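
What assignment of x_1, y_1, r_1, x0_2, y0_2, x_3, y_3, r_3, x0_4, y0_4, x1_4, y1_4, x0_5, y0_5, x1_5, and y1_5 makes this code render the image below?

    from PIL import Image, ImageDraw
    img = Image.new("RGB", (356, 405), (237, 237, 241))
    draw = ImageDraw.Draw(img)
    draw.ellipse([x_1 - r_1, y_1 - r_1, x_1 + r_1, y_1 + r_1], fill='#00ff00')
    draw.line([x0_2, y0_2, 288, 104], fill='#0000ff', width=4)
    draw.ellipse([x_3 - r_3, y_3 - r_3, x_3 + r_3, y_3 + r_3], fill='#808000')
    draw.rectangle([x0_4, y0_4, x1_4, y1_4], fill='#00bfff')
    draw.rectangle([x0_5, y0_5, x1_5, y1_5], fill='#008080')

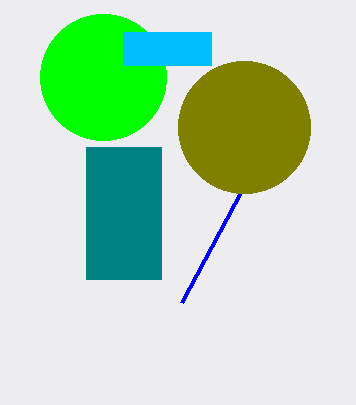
x_1 = 103, y_1 = 77, r_1 = 63, x0_2 = 182, y0_2 = 302, x_3 = 244, y_3 = 127, r_3 = 66, x0_4 = 123, y0_4 = 32, x1_4 = 211, y1_4 = 65, x0_5 = 86, y0_5 = 147, x1_5 = 161, y1_5 = 279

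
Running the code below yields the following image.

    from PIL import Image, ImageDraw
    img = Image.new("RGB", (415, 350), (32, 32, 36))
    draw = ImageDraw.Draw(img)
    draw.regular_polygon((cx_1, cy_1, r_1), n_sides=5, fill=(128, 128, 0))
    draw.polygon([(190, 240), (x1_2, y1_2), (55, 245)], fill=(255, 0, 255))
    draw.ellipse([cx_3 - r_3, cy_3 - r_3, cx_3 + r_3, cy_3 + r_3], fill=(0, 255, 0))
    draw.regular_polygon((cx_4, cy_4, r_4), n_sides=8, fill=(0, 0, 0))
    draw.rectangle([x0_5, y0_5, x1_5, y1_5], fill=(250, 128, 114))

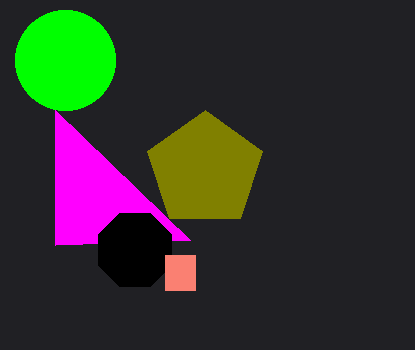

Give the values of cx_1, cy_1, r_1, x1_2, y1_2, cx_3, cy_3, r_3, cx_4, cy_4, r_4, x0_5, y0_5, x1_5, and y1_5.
cx_1 = 205, cy_1 = 170, r_1 = 60, x1_2 = 55, y1_2 = 110, cx_3 = 65, cy_3 = 60, r_3 = 50, cx_4 = 135, cy_4 = 250, r_4 = 40, x0_5 = 165, y0_5 = 255, x1_5 = 195, y1_5 = 290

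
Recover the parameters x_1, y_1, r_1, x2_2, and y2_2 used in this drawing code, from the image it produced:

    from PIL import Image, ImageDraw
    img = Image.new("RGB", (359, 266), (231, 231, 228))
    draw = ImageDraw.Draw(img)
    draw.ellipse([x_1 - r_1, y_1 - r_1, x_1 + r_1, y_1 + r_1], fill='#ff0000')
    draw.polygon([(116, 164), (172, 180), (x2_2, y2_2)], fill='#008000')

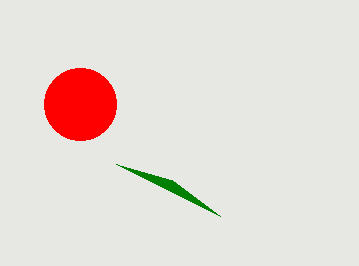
x_1 = 80
y_1 = 104
r_1 = 36
x2_2 = 220
y2_2 = 216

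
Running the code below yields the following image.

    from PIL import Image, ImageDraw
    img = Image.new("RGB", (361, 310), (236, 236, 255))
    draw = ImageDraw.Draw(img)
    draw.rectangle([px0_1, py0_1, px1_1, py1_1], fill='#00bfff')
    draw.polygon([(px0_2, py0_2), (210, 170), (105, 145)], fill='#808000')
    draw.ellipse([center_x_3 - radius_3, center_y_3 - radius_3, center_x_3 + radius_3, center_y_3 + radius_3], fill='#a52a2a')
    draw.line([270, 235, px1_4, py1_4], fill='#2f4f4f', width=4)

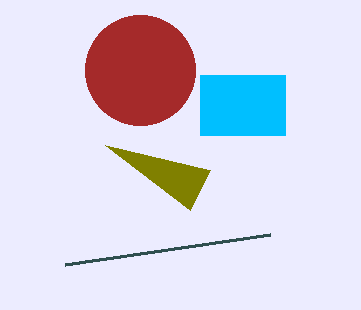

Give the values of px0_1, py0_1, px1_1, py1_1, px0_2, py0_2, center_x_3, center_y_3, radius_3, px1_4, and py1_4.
px0_1 = 200, py0_1 = 75, px1_1 = 285, py1_1 = 135, px0_2 = 190, py0_2 = 210, center_x_3 = 140, center_y_3 = 70, radius_3 = 55, px1_4 = 65, py1_4 = 265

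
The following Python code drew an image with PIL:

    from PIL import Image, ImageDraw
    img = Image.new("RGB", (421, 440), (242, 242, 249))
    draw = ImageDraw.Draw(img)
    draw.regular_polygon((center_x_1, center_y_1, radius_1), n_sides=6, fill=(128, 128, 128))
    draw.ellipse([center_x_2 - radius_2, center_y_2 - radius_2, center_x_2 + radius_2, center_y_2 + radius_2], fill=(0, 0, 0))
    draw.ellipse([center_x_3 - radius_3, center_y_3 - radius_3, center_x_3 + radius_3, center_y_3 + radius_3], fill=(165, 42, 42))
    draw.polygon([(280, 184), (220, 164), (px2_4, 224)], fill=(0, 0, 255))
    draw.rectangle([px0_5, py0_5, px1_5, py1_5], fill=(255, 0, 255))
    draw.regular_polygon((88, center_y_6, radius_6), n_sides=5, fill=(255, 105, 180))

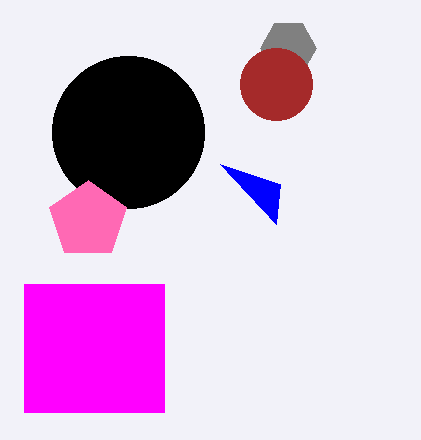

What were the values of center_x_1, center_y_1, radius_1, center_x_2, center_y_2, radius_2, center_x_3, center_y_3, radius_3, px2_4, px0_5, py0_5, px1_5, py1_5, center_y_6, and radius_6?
center_x_1 = 288, center_y_1 = 48, radius_1 = 28, center_x_2 = 128, center_y_2 = 132, radius_2 = 76, center_x_3 = 276, center_y_3 = 84, radius_3 = 36, px2_4 = 276, px0_5 = 24, py0_5 = 284, px1_5 = 164, py1_5 = 412, center_y_6 = 220, radius_6 = 40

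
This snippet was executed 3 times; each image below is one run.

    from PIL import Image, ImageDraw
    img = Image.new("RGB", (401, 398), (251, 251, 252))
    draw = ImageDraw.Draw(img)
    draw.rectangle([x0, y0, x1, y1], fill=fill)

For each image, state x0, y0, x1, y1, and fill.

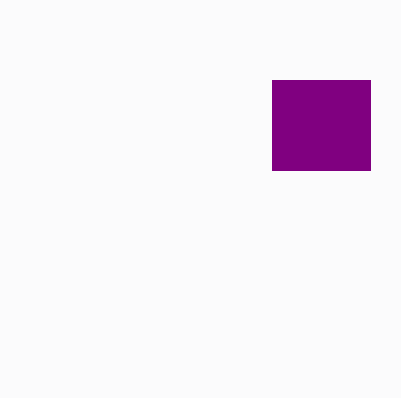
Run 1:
x0 = 272, y0 = 80, x1 = 370, y1 = 170, fill = 'purple'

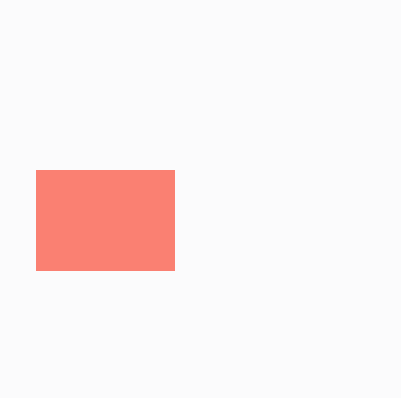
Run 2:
x0 = 36, y0 = 170, x1 = 174, y1 = 270, fill = 'salmon'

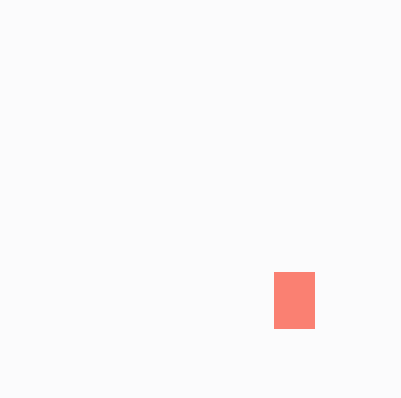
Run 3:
x0 = 274; y0 = 272; x1 = 314; y1 = 328; fill = 'salmon'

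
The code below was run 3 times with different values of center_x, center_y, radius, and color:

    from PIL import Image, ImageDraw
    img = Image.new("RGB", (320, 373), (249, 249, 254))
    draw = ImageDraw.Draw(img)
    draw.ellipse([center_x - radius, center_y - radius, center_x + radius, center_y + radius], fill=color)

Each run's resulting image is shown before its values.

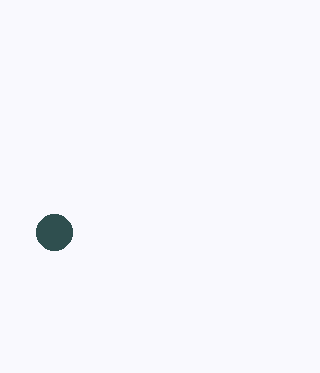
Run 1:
center_x = 54
center_y = 232
radius = 18
color = 'darkslategray'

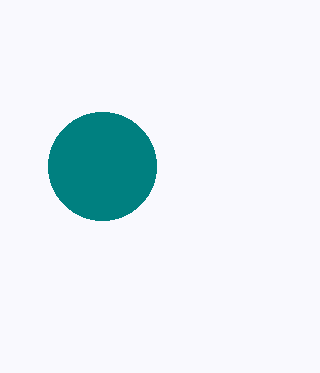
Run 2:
center_x = 102; center_y = 166; radius = 54; color = 'teal'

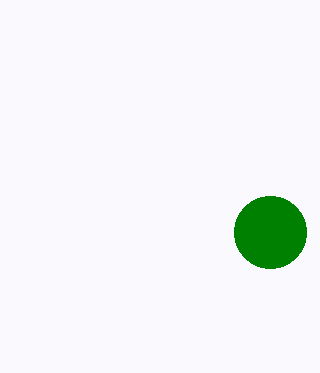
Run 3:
center_x = 270, center_y = 232, radius = 36, color = 'green'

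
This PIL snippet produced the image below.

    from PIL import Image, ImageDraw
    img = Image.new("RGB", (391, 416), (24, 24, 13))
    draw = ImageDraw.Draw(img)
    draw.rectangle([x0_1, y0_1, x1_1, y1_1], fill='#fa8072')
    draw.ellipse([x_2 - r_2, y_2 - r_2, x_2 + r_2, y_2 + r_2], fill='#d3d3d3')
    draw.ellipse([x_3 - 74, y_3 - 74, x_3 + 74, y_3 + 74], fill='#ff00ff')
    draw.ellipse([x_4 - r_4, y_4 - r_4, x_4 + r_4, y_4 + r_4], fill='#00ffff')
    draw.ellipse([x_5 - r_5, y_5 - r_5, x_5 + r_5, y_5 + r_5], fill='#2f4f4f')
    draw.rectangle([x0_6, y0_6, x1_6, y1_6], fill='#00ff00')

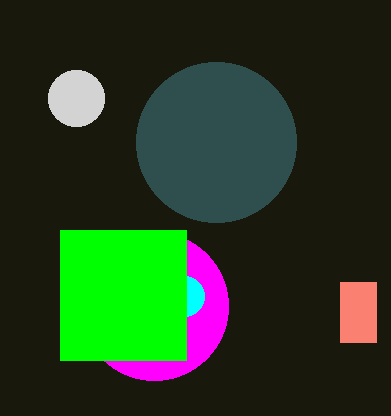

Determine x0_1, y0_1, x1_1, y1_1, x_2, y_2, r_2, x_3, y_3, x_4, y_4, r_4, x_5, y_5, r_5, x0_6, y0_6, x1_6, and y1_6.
x0_1 = 340; y0_1 = 282; x1_1 = 376; y1_1 = 342; x_2 = 76; y_2 = 98; r_2 = 28; x_3 = 154; y_3 = 306; x_4 = 184; y_4 = 296; r_4 = 20; x_5 = 216; y_5 = 142; r_5 = 80; x0_6 = 60; y0_6 = 230; x1_6 = 186; y1_6 = 360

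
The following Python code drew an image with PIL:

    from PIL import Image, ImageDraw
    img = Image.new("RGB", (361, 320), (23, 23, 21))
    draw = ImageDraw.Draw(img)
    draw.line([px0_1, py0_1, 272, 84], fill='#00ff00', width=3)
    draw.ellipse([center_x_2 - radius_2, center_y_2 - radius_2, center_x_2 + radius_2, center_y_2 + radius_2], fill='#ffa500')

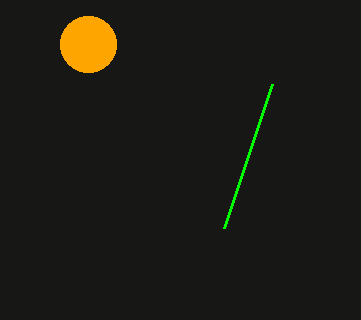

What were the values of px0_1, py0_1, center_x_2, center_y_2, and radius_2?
px0_1 = 224
py0_1 = 228
center_x_2 = 88
center_y_2 = 44
radius_2 = 28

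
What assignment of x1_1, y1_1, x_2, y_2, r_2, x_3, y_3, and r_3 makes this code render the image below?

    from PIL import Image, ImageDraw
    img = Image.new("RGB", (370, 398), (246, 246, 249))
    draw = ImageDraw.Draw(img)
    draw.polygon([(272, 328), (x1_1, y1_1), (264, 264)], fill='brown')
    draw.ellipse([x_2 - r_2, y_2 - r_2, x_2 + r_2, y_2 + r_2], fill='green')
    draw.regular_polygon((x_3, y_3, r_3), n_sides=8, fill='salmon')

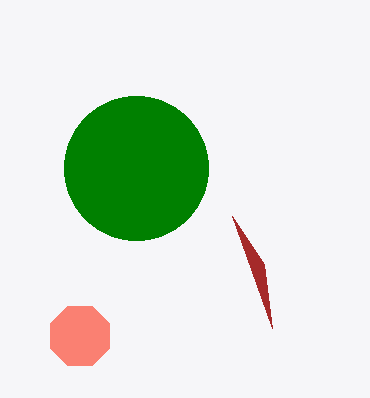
x1_1 = 232
y1_1 = 216
x_2 = 136
y_2 = 168
r_2 = 72
x_3 = 80
y_3 = 336
r_3 = 32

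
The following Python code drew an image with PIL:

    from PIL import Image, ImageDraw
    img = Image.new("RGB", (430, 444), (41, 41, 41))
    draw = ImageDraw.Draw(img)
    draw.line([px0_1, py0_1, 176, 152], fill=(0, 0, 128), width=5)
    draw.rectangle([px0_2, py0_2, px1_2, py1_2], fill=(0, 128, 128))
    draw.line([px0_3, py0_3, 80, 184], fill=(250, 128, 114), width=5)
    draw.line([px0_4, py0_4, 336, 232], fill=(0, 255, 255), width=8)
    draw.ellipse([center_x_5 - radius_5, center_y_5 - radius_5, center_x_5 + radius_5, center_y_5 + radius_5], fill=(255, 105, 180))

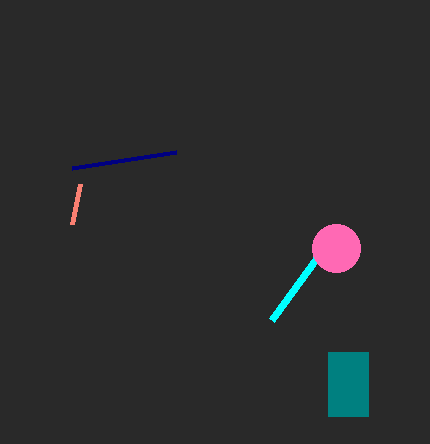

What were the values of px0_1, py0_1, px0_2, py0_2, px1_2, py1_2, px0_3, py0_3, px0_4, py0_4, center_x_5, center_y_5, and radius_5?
px0_1 = 72, py0_1 = 168, px0_2 = 328, py0_2 = 352, px1_2 = 368, py1_2 = 416, px0_3 = 72, py0_3 = 224, px0_4 = 272, py0_4 = 320, center_x_5 = 336, center_y_5 = 248, radius_5 = 24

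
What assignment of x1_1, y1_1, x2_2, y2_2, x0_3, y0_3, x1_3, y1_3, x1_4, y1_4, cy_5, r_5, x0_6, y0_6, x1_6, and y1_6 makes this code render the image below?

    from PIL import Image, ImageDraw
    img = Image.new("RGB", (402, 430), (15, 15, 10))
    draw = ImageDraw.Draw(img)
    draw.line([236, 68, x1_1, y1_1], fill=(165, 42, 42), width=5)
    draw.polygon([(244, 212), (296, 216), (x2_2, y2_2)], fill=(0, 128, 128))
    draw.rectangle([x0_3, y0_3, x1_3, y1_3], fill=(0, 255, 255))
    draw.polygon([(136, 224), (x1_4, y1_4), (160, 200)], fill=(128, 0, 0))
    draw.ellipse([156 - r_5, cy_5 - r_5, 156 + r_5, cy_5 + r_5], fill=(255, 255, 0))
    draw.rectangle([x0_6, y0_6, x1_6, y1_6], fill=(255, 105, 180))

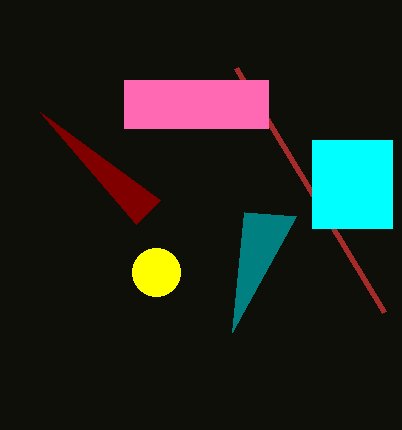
x1_1 = 384; y1_1 = 312; x2_2 = 232; y2_2 = 332; x0_3 = 312; y0_3 = 140; x1_3 = 392; y1_3 = 228; x1_4 = 40; y1_4 = 112; cy_5 = 272; r_5 = 24; x0_6 = 124; y0_6 = 80; x1_6 = 268; y1_6 = 128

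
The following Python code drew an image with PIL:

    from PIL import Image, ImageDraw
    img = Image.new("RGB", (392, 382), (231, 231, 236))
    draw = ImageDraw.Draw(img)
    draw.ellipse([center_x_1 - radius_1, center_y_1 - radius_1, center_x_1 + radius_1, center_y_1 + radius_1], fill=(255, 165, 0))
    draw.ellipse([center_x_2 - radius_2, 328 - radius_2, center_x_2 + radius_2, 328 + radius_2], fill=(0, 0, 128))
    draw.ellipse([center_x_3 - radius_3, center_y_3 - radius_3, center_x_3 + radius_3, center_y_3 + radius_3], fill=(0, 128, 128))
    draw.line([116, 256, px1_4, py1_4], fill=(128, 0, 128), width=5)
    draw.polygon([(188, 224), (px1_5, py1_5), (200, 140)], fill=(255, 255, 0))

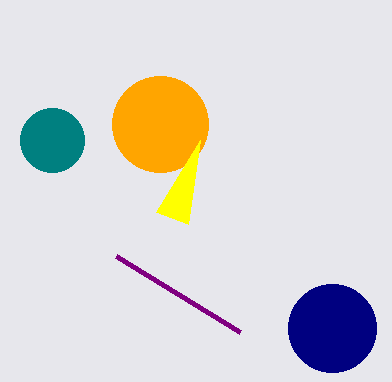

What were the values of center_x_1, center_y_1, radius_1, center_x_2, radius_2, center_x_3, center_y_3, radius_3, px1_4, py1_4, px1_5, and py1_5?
center_x_1 = 160
center_y_1 = 124
radius_1 = 48
center_x_2 = 332
radius_2 = 44
center_x_3 = 52
center_y_3 = 140
radius_3 = 32
px1_4 = 240
py1_4 = 332
px1_5 = 156
py1_5 = 212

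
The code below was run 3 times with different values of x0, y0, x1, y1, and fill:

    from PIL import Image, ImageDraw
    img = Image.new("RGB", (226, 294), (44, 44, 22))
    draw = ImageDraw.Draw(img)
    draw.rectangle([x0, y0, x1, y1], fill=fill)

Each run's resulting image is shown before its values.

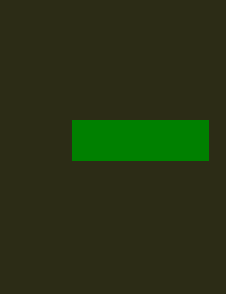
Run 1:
x0 = 72
y0 = 120
x1 = 208
y1 = 160
fill = 'green'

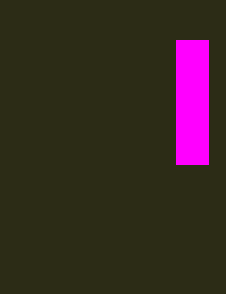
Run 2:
x0 = 176, y0 = 40, x1 = 208, y1 = 164, fill = 'magenta'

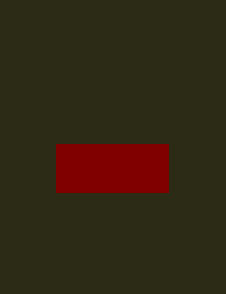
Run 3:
x0 = 56
y0 = 144
x1 = 168
y1 = 192
fill = 'maroon'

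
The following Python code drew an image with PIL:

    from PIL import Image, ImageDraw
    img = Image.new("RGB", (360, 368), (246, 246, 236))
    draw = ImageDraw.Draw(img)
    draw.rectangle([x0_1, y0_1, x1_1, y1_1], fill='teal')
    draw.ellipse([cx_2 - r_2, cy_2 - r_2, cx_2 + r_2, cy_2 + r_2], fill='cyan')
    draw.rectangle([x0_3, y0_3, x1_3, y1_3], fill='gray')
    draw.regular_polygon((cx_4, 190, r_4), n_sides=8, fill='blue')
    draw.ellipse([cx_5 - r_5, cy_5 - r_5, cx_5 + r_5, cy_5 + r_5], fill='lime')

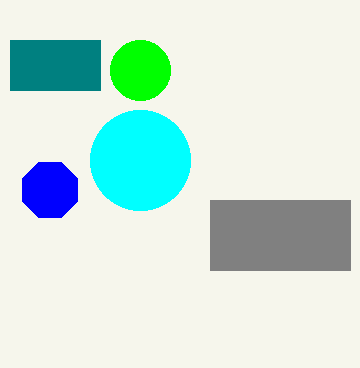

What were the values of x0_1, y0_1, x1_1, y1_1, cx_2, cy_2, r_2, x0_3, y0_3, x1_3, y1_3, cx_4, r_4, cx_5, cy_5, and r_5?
x0_1 = 10; y0_1 = 40; x1_1 = 100; y1_1 = 90; cx_2 = 140; cy_2 = 160; r_2 = 50; x0_3 = 210; y0_3 = 200; x1_3 = 350; y1_3 = 270; cx_4 = 50; r_4 = 30; cx_5 = 140; cy_5 = 70; r_5 = 30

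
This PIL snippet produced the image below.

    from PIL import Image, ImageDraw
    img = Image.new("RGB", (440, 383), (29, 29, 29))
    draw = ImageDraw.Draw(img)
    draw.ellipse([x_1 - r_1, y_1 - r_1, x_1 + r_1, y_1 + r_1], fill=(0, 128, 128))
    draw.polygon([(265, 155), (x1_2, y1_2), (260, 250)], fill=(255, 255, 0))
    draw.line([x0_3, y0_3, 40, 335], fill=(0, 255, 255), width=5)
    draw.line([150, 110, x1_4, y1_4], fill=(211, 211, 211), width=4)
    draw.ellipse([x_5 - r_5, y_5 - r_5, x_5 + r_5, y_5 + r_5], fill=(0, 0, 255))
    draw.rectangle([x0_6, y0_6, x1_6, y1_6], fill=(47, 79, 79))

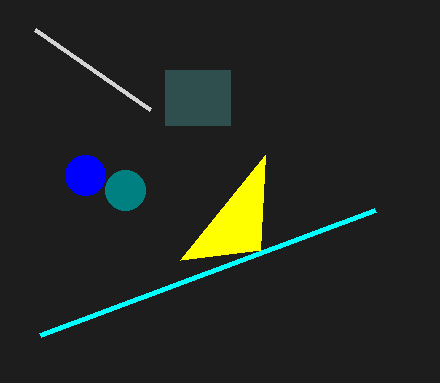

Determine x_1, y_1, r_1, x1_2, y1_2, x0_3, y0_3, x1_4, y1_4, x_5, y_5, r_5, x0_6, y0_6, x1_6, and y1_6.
x_1 = 125, y_1 = 190, r_1 = 20, x1_2 = 180, y1_2 = 260, x0_3 = 375, y0_3 = 210, x1_4 = 35, y1_4 = 30, x_5 = 85, y_5 = 175, r_5 = 20, x0_6 = 165, y0_6 = 70, x1_6 = 230, y1_6 = 125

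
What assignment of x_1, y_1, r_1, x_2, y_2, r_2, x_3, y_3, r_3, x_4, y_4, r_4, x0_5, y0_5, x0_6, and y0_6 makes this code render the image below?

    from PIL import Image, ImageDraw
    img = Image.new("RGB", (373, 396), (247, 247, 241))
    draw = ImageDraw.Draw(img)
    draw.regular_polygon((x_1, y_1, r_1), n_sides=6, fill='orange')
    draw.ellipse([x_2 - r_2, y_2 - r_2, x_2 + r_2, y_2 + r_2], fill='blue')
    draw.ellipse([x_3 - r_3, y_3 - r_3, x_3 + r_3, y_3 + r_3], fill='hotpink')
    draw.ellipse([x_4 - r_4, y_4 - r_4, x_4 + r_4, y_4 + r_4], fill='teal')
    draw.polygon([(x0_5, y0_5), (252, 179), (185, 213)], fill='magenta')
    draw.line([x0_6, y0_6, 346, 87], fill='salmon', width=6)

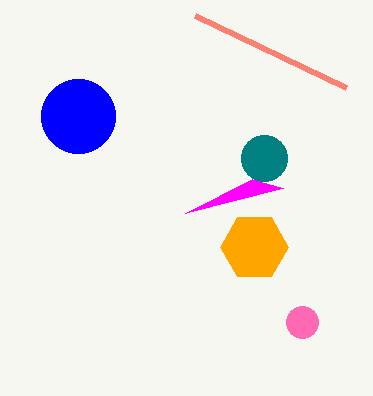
x_1 = 254
y_1 = 247
r_1 = 34
x_2 = 78
y_2 = 116
r_2 = 37
x_3 = 302
y_3 = 322
r_3 = 16
x_4 = 264
y_4 = 158
r_4 = 23
x0_5 = 283
y0_5 = 188
x0_6 = 195
y0_6 = 15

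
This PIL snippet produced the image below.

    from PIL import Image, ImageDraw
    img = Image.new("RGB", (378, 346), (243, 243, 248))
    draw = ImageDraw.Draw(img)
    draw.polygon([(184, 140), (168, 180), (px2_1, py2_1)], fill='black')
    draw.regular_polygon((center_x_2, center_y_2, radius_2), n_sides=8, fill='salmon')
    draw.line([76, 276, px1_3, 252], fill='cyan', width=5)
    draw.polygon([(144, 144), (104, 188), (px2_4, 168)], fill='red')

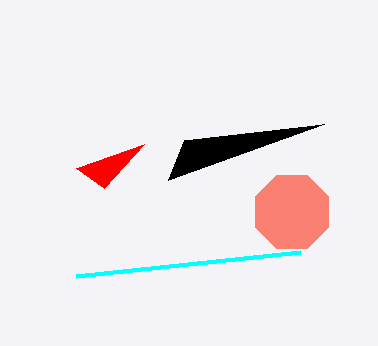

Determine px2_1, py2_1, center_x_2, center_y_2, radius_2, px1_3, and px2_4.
px2_1 = 324
py2_1 = 124
center_x_2 = 292
center_y_2 = 212
radius_2 = 40
px1_3 = 300
px2_4 = 76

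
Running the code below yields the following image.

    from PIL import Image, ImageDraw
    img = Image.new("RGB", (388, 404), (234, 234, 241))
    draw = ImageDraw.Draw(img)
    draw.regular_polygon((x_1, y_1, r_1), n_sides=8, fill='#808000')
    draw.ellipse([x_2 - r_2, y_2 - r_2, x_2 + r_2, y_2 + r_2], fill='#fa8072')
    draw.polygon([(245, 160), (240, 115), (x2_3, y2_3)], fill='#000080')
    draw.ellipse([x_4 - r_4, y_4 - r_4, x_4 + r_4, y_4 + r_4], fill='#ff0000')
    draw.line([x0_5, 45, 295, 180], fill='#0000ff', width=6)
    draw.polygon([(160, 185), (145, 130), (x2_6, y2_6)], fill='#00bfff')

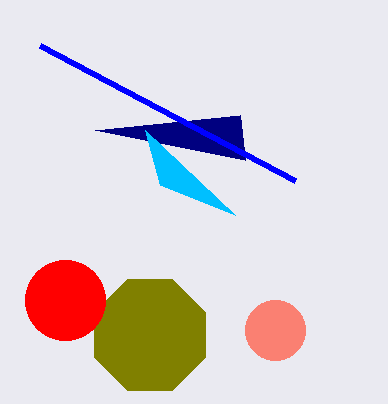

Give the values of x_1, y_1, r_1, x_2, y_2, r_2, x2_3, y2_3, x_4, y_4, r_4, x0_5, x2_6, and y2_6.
x_1 = 150; y_1 = 335; r_1 = 60; x_2 = 275; y_2 = 330; r_2 = 30; x2_3 = 95; y2_3 = 130; x_4 = 65; y_4 = 300; r_4 = 40; x0_5 = 40; x2_6 = 235; y2_6 = 215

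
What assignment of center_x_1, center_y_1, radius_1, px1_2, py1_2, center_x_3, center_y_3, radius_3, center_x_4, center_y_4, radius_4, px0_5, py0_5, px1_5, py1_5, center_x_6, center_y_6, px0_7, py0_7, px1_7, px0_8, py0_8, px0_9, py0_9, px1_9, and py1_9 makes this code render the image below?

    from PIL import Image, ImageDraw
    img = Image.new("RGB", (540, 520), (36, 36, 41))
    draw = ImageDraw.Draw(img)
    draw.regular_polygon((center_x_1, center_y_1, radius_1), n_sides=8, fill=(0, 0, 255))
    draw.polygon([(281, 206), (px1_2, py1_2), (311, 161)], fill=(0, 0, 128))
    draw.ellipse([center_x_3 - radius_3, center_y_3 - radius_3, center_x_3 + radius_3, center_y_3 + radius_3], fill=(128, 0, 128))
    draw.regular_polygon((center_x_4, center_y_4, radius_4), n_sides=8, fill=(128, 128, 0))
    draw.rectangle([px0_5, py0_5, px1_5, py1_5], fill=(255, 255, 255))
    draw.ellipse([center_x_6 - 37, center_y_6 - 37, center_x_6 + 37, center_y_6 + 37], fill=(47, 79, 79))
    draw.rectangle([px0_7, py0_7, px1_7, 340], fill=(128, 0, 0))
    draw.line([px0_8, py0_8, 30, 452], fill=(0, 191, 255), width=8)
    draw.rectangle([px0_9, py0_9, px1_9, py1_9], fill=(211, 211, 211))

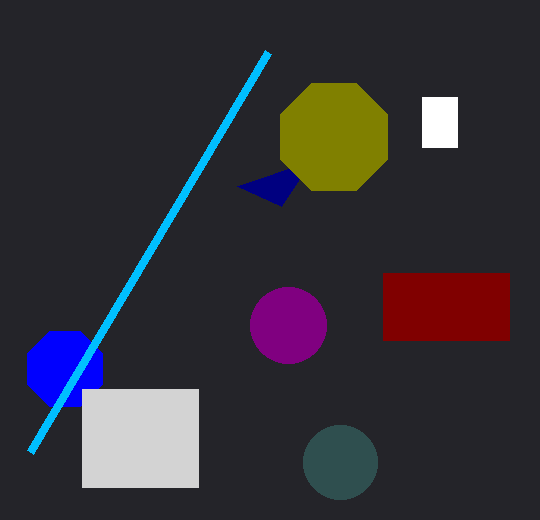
center_x_1 = 65
center_y_1 = 369
radius_1 = 41
px1_2 = 237
py1_2 = 186
center_x_3 = 288
center_y_3 = 325
radius_3 = 38
center_x_4 = 334
center_y_4 = 137
radius_4 = 58
px0_5 = 422
py0_5 = 97
px1_5 = 457
py1_5 = 147
center_x_6 = 340
center_y_6 = 462
px0_7 = 383
py0_7 = 273
px1_7 = 509
px0_8 = 268
py0_8 = 52
px0_9 = 82
py0_9 = 389
px1_9 = 198
py1_9 = 487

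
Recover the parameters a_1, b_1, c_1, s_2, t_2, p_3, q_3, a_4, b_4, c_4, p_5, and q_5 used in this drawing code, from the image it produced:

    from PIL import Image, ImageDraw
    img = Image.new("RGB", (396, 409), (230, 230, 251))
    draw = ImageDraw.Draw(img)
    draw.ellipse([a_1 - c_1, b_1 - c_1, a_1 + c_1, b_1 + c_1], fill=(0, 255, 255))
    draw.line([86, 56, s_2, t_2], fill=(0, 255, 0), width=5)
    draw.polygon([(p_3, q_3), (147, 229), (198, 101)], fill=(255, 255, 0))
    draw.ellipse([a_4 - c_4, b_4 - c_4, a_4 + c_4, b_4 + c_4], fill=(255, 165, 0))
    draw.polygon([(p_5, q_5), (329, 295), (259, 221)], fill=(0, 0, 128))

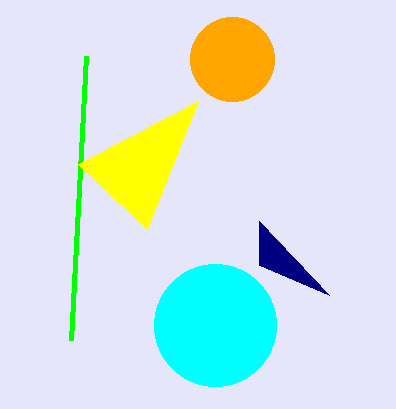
a_1 = 215; b_1 = 325; c_1 = 61; s_2 = 71; t_2 = 340; p_3 = 78; q_3 = 164; a_4 = 232; b_4 = 59; c_4 = 42; p_5 = 259; q_5 = 265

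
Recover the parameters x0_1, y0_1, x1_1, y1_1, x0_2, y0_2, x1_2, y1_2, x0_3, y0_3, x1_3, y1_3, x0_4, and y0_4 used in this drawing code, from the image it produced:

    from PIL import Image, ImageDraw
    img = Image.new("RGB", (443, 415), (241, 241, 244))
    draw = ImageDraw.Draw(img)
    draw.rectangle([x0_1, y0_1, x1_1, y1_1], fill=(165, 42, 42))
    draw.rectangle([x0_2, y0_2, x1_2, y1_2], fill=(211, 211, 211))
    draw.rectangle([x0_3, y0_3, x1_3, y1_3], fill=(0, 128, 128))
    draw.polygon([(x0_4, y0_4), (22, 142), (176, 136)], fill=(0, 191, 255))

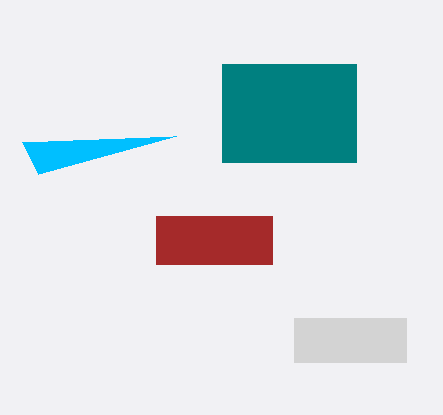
x0_1 = 156; y0_1 = 216; x1_1 = 272; y1_1 = 264; x0_2 = 294; y0_2 = 318; x1_2 = 406; y1_2 = 362; x0_3 = 222; y0_3 = 64; x1_3 = 356; y1_3 = 162; x0_4 = 38; y0_4 = 174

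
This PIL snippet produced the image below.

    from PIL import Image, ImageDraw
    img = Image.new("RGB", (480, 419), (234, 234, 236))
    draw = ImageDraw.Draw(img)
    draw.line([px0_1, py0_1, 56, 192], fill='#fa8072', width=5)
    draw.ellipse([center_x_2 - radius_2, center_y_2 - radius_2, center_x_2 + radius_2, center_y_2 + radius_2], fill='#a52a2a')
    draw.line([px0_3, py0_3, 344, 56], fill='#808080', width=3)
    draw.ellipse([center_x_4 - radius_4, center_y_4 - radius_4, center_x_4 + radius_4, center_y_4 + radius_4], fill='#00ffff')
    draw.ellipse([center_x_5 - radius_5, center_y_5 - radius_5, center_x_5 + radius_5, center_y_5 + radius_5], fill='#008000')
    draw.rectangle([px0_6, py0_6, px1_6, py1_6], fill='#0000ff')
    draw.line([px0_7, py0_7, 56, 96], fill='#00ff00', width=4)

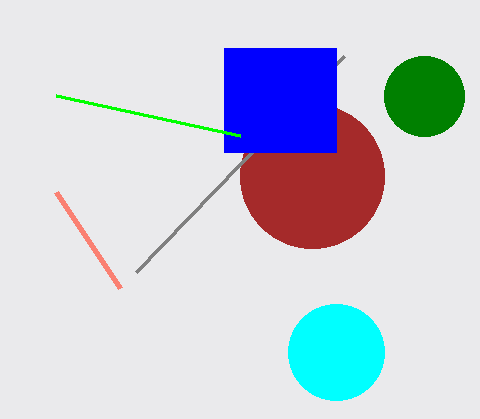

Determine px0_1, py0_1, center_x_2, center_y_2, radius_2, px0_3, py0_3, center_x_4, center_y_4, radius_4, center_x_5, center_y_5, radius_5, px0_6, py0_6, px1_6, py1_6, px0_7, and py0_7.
px0_1 = 120
py0_1 = 288
center_x_2 = 312
center_y_2 = 176
radius_2 = 72
px0_3 = 136
py0_3 = 272
center_x_4 = 336
center_y_4 = 352
radius_4 = 48
center_x_5 = 424
center_y_5 = 96
radius_5 = 40
px0_6 = 224
py0_6 = 48
px1_6 = 336
py1_6 = 152
px0_7 = 240
py0_7 = 136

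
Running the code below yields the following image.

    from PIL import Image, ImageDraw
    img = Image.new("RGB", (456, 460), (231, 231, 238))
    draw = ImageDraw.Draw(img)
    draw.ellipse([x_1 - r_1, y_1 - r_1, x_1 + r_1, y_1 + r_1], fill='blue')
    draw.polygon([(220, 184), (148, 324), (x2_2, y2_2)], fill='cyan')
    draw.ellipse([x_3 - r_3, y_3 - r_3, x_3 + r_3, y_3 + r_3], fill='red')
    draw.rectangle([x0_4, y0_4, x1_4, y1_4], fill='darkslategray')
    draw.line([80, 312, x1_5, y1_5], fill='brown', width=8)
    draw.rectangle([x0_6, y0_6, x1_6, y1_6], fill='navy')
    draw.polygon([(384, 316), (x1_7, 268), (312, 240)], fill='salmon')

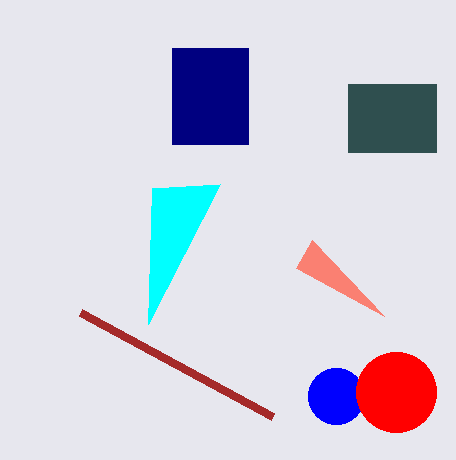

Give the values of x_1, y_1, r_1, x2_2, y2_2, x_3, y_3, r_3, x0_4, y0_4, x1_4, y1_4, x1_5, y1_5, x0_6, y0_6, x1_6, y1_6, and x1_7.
x_1 = 336
y_1 = 396
r_1 = 28
x2_2 = 152
y2_2 = 188
x_3 = 396
y_3 = 392
r_3 = 40
x0_4 = 348
y0_4 = 84
x1_4 = 436
y1_4 = 152
x1_5 = 272
y1_5 = 416
x0_6 = 172
y0_6 = 48
x1_6 = 248
y1_6 = 144
x1_7 = 296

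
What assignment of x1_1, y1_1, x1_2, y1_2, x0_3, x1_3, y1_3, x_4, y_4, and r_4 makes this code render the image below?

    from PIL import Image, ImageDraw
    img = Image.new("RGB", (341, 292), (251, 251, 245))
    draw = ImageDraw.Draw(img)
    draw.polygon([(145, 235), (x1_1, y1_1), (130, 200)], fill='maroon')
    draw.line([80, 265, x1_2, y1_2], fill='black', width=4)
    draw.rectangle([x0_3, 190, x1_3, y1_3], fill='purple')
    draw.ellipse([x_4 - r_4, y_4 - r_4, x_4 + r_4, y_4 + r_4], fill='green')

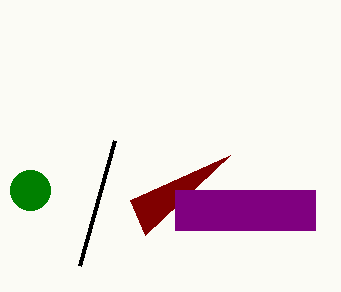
x1_1 = 230
y1_1 = 155
x1_2 = 115
y1_2 = 140
x0_3 = 175
x1_3 = 315
y1_3 = 230
x_4 = 30
y_4 = 190
r_4 = 20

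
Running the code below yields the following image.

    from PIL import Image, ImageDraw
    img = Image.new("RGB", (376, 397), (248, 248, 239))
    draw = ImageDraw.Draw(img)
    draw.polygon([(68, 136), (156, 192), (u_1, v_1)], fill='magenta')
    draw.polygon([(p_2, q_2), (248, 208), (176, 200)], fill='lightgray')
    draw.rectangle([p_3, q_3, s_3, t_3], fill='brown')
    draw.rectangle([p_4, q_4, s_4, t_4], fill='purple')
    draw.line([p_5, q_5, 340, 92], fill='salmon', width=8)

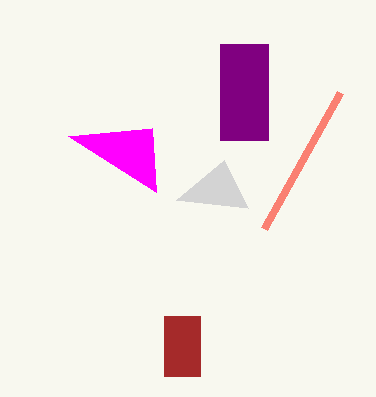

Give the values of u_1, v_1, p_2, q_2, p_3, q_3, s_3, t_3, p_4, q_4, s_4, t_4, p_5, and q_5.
u_1 = 152; v_1 = 128; p_2 = 224; q_2 = 160; p_3 = 164; q_3 = 316; s_3 = 200; t_3 = 376; p_4 = 220; q_4 = 44; s_4 = 268; t_4 = 140; p_5 = 264; q_5 = 228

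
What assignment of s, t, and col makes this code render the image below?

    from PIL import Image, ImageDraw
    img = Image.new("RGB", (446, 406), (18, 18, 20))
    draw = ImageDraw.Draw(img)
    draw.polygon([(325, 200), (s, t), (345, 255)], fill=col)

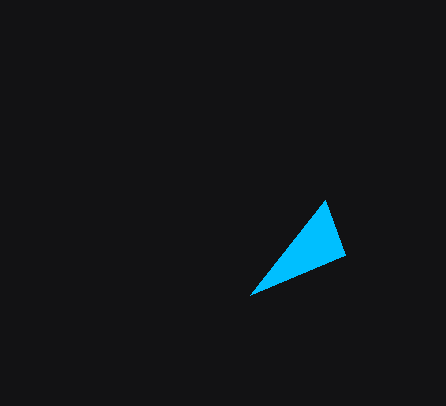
s = 250; t = 295; col = 'deepskyblue'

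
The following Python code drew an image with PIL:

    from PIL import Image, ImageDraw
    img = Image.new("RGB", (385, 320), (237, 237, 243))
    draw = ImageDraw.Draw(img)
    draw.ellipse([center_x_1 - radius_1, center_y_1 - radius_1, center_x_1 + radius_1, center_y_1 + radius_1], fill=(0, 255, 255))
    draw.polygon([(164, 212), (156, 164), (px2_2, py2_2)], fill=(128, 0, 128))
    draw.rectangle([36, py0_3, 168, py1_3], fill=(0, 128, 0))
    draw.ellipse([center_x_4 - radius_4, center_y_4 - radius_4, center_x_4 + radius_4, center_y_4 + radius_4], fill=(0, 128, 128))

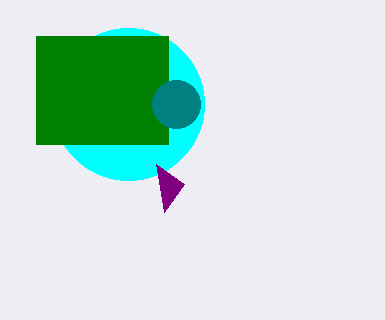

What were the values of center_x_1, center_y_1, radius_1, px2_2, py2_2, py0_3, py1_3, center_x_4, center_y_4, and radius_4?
center_x_1 = 128; center_y_1 = 104; radius_1 = 76; px2_2 = 184; py2_2 = 184; py0_3 = 36; py1_3 = 144; center_x_4 = 176; center_y_4 = 104; radius_4 = 24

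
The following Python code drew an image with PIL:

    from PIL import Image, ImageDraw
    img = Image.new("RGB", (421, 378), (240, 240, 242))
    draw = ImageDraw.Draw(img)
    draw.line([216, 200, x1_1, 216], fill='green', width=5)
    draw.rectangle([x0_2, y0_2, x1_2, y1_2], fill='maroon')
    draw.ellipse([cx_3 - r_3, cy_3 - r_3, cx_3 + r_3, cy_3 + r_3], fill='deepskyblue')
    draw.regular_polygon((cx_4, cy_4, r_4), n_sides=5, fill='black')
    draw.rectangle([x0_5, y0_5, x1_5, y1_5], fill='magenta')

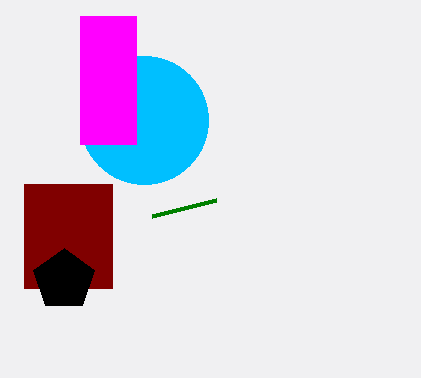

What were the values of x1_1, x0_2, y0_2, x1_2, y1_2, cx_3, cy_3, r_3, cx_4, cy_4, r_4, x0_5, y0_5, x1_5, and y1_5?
x1_1 = 152, x0_2 = 24, y0_2 = 184, x1_2 = 112, y1_2 = 288, cx_3 = 144, cy_3 = 120, r_3 = 64, cx_4 = 64, cy_4 = 280, r_4 = 32, x0_5 = 80, y0_5 = 16, x1_5 = 136, y1_5 = 144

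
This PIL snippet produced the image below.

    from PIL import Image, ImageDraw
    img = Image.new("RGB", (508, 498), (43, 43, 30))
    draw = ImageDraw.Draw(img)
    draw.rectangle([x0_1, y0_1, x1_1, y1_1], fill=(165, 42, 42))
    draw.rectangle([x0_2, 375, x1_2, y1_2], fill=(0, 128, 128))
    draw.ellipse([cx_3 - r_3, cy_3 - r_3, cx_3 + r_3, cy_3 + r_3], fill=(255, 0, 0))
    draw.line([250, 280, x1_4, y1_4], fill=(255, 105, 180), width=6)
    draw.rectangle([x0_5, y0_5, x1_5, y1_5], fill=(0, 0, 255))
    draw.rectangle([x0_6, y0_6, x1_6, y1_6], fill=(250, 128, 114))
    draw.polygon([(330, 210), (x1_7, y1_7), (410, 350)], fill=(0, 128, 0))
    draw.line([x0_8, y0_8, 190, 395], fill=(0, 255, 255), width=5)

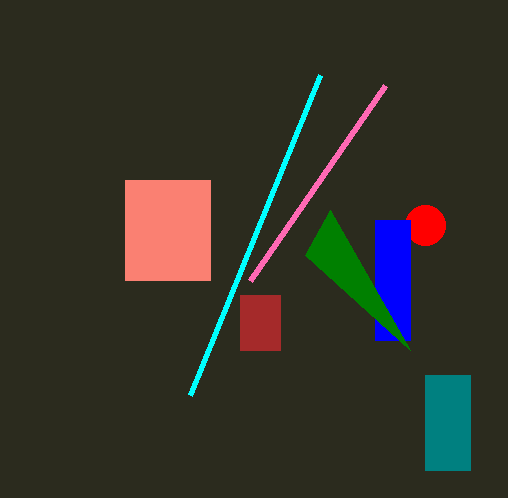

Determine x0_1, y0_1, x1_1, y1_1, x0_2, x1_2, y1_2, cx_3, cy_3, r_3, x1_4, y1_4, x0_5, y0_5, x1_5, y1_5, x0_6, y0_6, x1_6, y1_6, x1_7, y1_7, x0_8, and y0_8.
x0_1 = 240
y0_1 = 295
x1_1 = 280
y1_1 = 350
x0_2 = 425
x1_2 = 470
y1_2 = 470
cx_3 = 425
cy_3 = 225
r_3 = 20
x1_4 = 385
y1_4 = 85
x0_5 = 375
y0_5 = 220
x1_5 = 410
y1_5 = 340
x0_6 = 125
y0_6 = 180
x1_6 = 210
y1_6 = 280
x1_7 = 305
y1_7 = 255
x0_8 = 320
y0_8 = 75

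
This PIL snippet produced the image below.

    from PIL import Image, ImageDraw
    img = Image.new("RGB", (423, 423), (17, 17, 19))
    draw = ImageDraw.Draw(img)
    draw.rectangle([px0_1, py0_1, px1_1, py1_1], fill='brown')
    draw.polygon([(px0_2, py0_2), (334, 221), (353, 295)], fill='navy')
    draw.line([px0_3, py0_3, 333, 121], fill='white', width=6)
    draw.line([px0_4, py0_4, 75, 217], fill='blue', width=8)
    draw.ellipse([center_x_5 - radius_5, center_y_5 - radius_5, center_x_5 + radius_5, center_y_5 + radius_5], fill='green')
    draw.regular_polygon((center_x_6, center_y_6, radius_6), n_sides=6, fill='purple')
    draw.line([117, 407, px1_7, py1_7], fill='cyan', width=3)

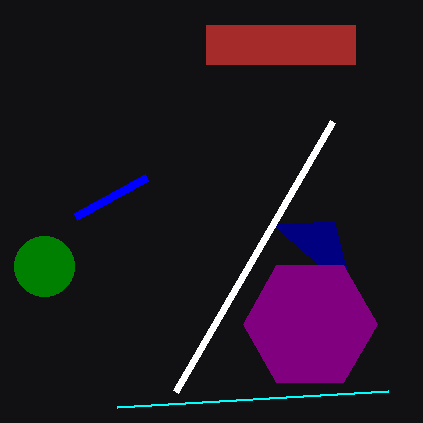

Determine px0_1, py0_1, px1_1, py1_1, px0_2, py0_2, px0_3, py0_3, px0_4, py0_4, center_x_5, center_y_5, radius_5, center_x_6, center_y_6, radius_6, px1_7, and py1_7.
px0_1 = 206
py0_1 = 25
px1_1 = 355
py1_1 = 64
px0_2 = 272
py0_2 = 224
px0_3 = 176
py0_3 = 391
px0_4 = 146
py0_4 = 178
center_x_5 = 44
center_y_5 = 266
radius_5 = 30
center_x_6 = 310
center_y_6 = 324
radius_6 = 67
px1_7 = 388
py1_7 = 391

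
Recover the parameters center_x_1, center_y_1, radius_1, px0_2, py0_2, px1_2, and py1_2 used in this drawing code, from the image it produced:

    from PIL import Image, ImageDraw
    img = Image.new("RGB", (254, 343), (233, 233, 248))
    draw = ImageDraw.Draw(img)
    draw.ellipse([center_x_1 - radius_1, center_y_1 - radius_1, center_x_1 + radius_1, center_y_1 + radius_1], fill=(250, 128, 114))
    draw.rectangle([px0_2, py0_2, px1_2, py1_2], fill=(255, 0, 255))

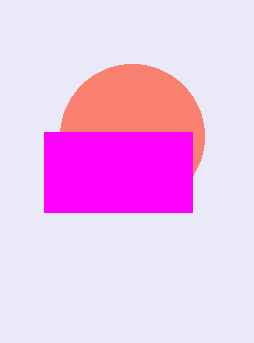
center_x_1 = 132
center_y_1 = 136
radius_1 = 72
px0_2 = 44
py0_2 = 132
px1_2 = 192
py1_2 = 212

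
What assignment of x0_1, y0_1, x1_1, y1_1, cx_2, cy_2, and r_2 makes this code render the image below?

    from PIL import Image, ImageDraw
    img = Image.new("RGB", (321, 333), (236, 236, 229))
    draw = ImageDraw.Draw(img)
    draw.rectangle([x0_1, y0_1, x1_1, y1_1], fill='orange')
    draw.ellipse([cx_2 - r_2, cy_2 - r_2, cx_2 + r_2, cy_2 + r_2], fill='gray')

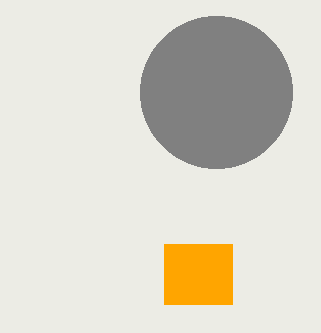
x0_1 = 164, y0_1 = 244, x1_1 = 232, y1_1 = 304, cx_2 = 216, cy_2 = 92, r_2 = 76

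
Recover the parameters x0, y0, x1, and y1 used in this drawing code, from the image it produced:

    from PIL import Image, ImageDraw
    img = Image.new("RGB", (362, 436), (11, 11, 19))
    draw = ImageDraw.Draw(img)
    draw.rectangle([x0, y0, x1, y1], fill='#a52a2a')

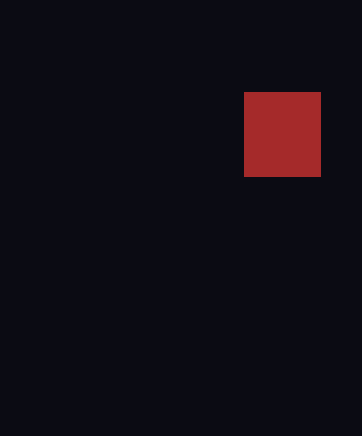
x0 = 244, y0 = 92, x1 = 320, y1 = 176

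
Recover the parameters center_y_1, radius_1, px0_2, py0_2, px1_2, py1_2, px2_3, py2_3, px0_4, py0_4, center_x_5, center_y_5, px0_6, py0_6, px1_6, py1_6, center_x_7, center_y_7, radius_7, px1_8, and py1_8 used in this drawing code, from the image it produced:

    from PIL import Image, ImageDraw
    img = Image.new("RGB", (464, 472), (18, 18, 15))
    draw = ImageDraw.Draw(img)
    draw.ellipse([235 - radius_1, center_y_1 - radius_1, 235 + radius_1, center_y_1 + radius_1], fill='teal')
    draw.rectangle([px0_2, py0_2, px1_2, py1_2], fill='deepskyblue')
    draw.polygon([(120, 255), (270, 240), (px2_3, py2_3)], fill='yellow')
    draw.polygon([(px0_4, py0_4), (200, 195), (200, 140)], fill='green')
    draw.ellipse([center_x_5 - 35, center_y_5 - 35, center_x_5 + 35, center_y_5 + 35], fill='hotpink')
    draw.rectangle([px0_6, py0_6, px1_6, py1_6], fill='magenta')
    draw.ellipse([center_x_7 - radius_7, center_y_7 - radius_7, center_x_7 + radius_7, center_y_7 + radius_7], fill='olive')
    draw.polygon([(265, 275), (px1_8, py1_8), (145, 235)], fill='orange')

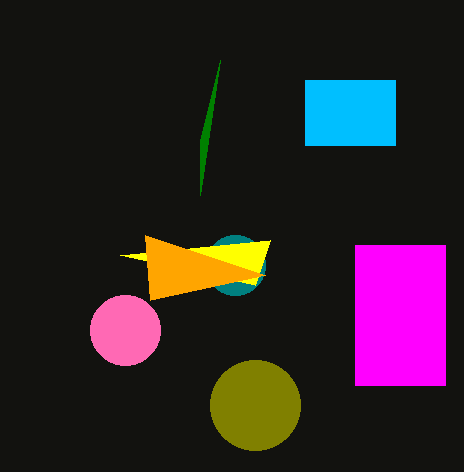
center_y_1 = 265; radius_1 = 30; px0_2 = 305; py0_2 = 80; px1_2 = 395; py1_2 = 145; px2_3 = 255; py2_3 = 285; px0_4 = 220; py0_4 = 60; center_x_5 = 125; center_y_5 = 330; px0_6 = 355; py0_6 = 245; px1_6 = 445; py1_6 = 385; center_x_7 = 255; center_y_7 = 405; radius_7 = 45; px1_8 = 150; py1_8 = 300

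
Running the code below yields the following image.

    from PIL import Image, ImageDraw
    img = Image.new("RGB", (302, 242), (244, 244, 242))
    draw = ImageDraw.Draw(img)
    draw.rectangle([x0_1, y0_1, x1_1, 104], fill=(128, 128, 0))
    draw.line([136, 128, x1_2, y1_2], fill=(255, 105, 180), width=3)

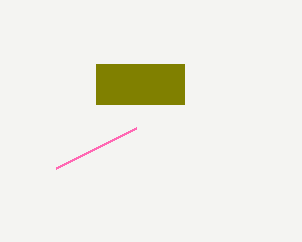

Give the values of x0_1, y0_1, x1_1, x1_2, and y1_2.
x0_1 = 96, y0_1 = 64, x1_1 = 184, x1_2 = 56, y1_2 = 168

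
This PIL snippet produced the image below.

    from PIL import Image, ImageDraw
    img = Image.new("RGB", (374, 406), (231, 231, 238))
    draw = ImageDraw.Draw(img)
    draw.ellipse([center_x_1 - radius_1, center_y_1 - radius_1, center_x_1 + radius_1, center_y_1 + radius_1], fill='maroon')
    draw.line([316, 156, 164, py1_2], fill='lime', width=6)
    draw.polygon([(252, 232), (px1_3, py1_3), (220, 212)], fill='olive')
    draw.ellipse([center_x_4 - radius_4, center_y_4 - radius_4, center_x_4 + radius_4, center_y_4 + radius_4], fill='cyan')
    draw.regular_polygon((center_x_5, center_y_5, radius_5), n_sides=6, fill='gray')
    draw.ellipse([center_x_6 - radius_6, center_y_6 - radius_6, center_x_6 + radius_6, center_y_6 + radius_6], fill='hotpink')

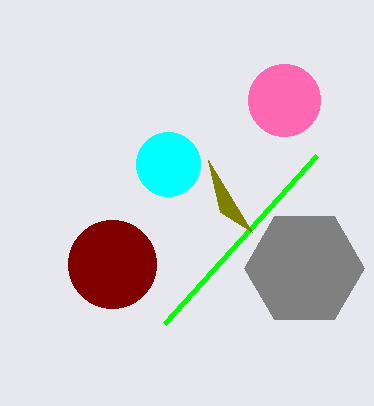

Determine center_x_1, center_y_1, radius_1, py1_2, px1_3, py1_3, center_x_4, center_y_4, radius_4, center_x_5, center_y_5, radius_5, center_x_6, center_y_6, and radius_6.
center_x_1 = 112
center_y_1 = 264
radius_1 = 44
py1_2 = 324
px1_3 = 208
py1_3 = 160
center_x_4 = 168
center_y_4 = 164
radius_4 = 32
center_x_5 = 304
center_y_5 = 268
radius_5 = 60
center_x_6 = 284
center_y_6 = 100
radius_6 = 36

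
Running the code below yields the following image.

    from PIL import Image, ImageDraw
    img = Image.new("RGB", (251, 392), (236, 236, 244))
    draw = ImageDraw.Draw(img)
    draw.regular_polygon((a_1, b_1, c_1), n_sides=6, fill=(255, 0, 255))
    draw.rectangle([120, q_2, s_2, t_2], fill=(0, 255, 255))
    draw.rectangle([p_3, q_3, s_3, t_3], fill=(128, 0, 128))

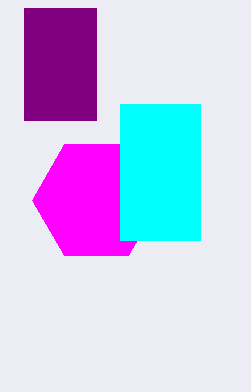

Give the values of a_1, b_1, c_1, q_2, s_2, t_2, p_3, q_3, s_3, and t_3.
a_1 = 96
b_1 = 200
c_1 = 64
q_2 = 104
s_2 = 200
t_2 = 240
p_3 = 24
q_3 = 8
s_3 = 96
t_3 = 120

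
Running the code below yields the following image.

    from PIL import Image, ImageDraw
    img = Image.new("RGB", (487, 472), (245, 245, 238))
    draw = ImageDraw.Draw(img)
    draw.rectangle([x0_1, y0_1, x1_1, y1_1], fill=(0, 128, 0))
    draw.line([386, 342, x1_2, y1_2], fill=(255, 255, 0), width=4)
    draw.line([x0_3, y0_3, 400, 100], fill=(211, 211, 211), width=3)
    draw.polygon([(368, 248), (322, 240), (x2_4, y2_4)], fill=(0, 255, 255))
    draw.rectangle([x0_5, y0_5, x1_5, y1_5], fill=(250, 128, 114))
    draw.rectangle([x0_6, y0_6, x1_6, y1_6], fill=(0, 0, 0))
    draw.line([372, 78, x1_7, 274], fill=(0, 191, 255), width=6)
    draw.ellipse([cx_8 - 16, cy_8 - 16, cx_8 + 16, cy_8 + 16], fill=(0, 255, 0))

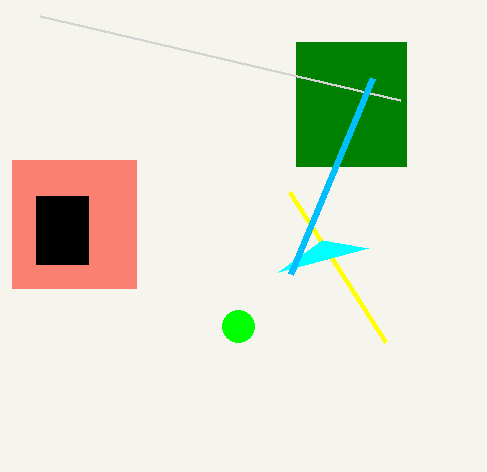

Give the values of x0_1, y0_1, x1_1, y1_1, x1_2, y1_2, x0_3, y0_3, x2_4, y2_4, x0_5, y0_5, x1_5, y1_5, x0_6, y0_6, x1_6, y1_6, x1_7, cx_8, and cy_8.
x0_1 = 296, y0_1 = 42, x1_1 = 406, y1_1 = 166, x1_2 = 290, y1_2 = 192, x0_3 = 40, y0_3 = 16, x2_4 = 278, y2_4 = 272, x0_5 = 12, y0_5 = 160, x1_5 = 136, y1_5 = 288, x0_6 = 36, y0_6 = 196, x1_6 = 88, y1_6 = 264, x1_7 = 290, cx_8 = 238, cy_8 = 326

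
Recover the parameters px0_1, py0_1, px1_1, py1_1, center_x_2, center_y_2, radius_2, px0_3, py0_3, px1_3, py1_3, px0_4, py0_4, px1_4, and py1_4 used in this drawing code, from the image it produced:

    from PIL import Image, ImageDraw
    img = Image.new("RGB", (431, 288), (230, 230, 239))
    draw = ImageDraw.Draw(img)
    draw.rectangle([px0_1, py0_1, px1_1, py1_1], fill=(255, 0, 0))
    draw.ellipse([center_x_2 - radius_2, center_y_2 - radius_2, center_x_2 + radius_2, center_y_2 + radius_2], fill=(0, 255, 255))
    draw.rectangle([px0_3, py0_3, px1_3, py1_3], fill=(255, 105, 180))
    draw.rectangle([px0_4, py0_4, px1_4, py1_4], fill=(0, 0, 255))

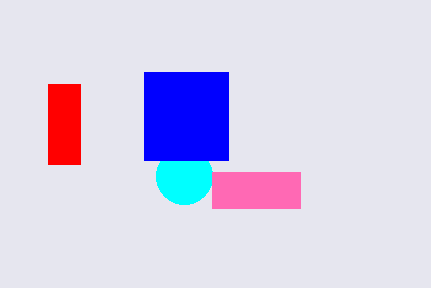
px0_1 = 48
py0_1 = 84
px1_1 = 80
py1_1 = 164
center_x_2 = 184
center_y_2 = 176
radius_2 = 28
px0_3 = 212
py0_3 = 172
px1_3 = 300
py1_3 = 208
px0_4 = 144
py0_4 = 72
px1_4 = 228
py1_4 = 160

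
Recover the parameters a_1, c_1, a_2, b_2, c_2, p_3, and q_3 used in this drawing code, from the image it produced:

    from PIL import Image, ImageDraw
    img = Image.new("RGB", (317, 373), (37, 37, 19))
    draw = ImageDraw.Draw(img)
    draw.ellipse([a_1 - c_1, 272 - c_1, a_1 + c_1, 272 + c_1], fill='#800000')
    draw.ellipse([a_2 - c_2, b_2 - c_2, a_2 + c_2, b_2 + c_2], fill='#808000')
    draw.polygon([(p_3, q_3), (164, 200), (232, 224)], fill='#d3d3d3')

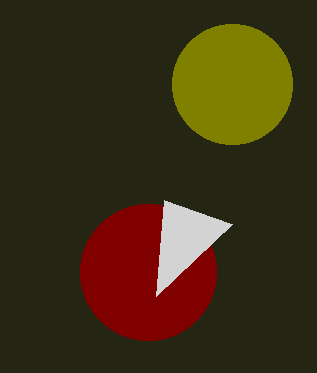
a_1 = 148; c_1 = 68; a_2 = 232; b_2 = 84; c_2 = 60; p_3 = 156; q_3 = 296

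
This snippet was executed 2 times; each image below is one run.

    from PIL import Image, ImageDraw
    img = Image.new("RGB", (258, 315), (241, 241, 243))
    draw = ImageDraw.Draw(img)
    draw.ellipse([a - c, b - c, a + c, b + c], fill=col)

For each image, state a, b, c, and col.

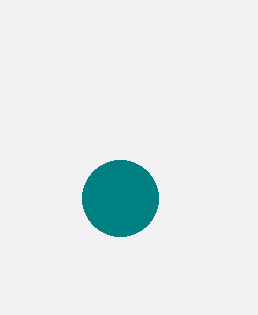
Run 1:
a = 120, b = 198, c = 38, col = 'teal'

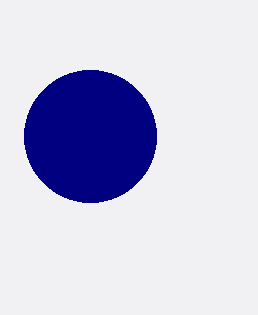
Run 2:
a = 90; b = 136; c = 66; col = 'navy'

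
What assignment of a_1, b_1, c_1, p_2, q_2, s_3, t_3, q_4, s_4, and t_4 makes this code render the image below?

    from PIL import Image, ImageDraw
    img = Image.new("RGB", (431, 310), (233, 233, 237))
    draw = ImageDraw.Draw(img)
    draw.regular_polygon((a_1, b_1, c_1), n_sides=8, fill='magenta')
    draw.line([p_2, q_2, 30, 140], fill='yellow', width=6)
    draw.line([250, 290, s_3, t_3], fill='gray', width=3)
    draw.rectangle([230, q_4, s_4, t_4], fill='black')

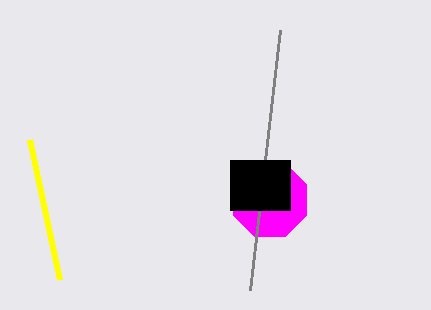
a_1 = 270
b_1 = 200
c_1 = 40
p_2 = 60
q_2 = 280
s_3 = 280
t_3 = 30
q_4 = 160
s_4 = 290
t_4 = 210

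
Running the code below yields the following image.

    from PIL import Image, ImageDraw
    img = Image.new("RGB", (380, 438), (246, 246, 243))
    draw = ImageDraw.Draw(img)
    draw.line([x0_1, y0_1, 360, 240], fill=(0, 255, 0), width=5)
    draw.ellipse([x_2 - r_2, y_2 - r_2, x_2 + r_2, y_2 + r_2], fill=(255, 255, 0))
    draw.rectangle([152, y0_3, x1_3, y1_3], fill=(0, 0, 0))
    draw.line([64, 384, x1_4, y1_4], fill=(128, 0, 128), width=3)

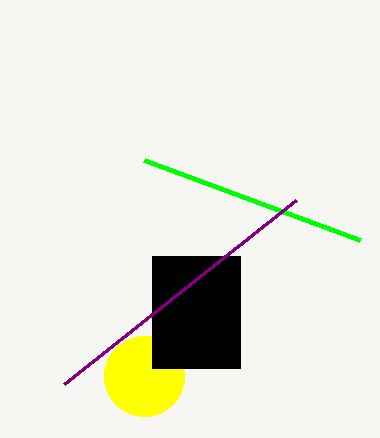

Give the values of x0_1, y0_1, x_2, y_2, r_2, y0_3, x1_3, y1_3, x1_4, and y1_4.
x0_1 = 144; y0_1 = 160; x_2 = 144; y_2 = 376; r_2 = 40; y0_3 = 256; x1_3 = 240; y1_3 = 368; x1_4 = 296; y1_4 = 200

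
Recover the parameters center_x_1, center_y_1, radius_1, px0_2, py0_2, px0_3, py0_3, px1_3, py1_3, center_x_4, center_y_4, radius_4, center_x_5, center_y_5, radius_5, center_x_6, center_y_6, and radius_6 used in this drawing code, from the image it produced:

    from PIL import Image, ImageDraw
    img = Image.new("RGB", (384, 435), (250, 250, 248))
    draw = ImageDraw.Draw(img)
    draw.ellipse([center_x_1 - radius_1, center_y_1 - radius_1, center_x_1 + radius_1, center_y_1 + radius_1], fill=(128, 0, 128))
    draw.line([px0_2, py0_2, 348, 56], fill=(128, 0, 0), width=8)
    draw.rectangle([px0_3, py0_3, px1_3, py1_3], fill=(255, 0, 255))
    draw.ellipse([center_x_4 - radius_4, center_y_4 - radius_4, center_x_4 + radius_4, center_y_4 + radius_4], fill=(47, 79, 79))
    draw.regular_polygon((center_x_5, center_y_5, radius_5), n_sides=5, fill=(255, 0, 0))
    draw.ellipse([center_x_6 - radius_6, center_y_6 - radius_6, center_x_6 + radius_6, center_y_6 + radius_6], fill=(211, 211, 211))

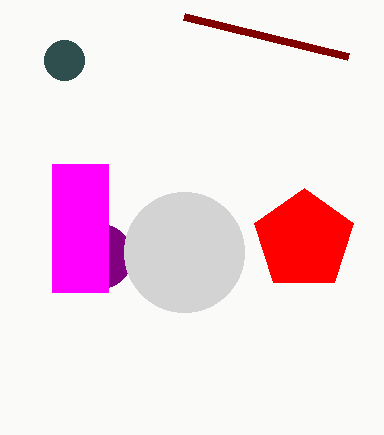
center_x_1 = 100
center_y_1 = 256
radius_1 = 32
px0_2 = 184
py0_2 = 16
px0_3 = 52
py0_3 = 164
px1_3 = 108
py1_3 = 292
center_x_4 = 64
center_y_4 = 60
radius_4 = 20
center_x_5 = 304
center_y_5 = 240
radius_5 = 52
center_x_6 = 184
center_y_6 = 252
radius_6 = 60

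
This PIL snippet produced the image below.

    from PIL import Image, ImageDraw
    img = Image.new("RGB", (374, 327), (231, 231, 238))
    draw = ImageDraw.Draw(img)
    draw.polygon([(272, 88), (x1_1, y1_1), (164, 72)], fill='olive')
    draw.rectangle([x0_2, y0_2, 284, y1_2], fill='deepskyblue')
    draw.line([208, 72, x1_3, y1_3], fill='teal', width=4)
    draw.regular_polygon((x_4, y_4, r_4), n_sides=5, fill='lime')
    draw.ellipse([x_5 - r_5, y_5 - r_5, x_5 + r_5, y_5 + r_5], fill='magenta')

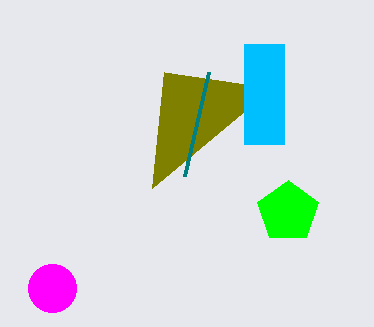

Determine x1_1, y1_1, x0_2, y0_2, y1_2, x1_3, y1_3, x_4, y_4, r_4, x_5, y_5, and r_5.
x1_1 = 152; y1_1 = 188; x0_2 = 244; y0_2 = 44; y1_2 = 144; x1_3 = 184; y1_3 = 176; x_4 = 288; y_4 = 212; r_4 = 32; x_5 = 52; y_5 = 288; r_5 = 24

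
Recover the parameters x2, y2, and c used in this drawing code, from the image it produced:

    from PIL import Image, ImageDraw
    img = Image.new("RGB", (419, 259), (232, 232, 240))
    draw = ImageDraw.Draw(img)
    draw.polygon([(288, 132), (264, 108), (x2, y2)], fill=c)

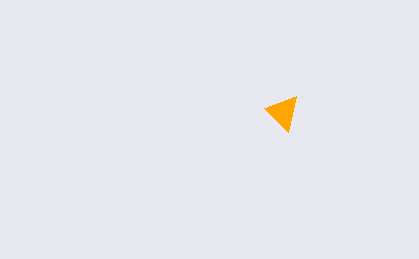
x2 = 296
y2 = 96
c = 'orange'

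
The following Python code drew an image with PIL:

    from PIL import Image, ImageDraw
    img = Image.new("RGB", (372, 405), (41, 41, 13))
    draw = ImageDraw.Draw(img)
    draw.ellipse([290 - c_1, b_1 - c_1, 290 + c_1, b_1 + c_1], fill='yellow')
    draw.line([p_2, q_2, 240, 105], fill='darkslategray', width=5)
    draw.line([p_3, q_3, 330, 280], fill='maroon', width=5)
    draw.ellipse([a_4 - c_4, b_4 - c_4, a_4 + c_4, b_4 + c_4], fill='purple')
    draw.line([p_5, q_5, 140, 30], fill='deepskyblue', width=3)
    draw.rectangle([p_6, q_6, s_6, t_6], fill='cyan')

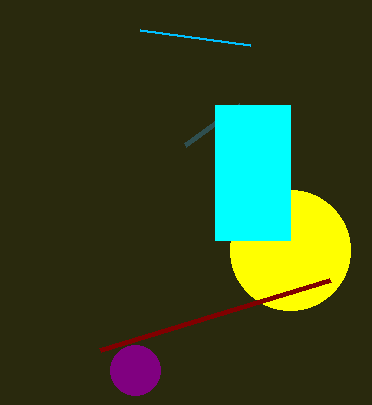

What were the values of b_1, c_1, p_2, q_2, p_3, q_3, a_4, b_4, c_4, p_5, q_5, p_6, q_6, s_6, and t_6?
b_1 = 250; c_1 = 60; p_2 = 185; q_2 = 145; p_3 = 100; q_3 = 350; a_4 = 135; b_4 = 370; c_4 = 25; p_5 = 250; q_5 = 45; p_6 = 215; q_6 = 105; s_6 = 290; t_6 = 240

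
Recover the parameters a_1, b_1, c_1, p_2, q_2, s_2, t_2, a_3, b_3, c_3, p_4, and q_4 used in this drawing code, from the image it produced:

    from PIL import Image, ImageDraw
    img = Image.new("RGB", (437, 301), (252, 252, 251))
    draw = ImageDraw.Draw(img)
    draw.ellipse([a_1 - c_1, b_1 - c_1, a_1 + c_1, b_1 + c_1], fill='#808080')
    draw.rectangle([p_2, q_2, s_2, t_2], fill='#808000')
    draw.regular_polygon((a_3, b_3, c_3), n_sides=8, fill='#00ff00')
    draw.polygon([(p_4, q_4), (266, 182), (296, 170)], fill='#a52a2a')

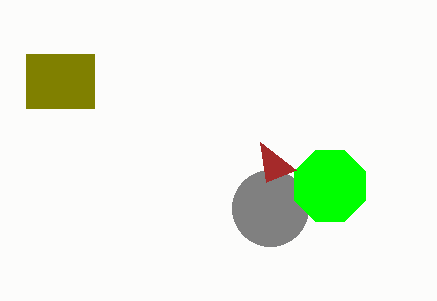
a_1 = 270, b_1 = 208, c_1 = 38, p_2 = 26, q_2 = 54, s_2 = 94, t_2 = 108, a_3 = 330, b_3 = 186, c_3 = 38, p_4 = 260, q_4 = 142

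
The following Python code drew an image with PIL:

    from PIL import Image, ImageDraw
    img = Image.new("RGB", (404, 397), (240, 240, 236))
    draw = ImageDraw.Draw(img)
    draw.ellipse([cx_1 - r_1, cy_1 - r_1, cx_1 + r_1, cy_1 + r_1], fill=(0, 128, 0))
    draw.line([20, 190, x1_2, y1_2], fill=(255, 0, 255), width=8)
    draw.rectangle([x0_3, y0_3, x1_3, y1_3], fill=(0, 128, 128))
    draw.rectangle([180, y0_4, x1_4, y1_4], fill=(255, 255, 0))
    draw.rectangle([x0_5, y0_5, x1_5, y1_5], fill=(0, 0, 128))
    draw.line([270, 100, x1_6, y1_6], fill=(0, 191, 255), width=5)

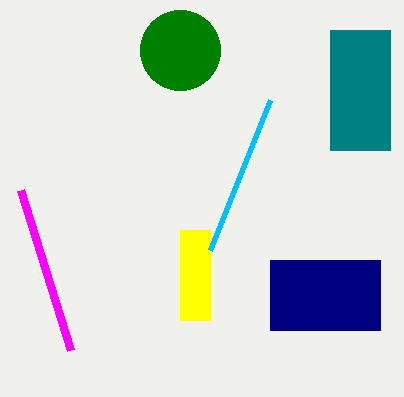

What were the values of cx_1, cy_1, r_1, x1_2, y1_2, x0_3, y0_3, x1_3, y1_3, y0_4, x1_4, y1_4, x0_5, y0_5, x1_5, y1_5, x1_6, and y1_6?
cx_1 = 180, cy_1 = 50, r_1 = 40, x1_2 = 70, y1_2 = 350, x0_3 = 330, y0_3 = 30, x1_3 = 390, y1_3 = 150, y0_4 = 230, x1_4 = 210, y1_4 = 320, x0_5 = 270, y0_5 = 260, x1_5 = 380, y1_5 = 330, x1_6 = 210, y1_6 = 250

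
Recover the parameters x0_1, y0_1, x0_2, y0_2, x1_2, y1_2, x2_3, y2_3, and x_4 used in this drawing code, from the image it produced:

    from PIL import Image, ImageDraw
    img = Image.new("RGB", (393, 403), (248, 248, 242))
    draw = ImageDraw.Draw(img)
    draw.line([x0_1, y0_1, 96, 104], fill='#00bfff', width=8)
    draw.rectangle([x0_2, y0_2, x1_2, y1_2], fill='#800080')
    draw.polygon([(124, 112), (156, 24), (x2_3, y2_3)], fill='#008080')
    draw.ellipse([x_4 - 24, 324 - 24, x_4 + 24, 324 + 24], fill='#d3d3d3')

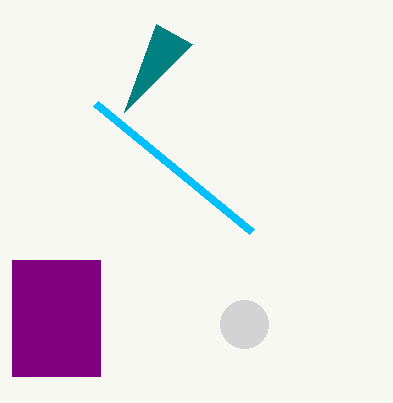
x0_1 = 252, y0_1 = 232, x0_2 = 12, y0_2 = 260, x1_2 = 100, y1_2 = 376, x2_3 = 192, y2_3 = 44, x_4 = 244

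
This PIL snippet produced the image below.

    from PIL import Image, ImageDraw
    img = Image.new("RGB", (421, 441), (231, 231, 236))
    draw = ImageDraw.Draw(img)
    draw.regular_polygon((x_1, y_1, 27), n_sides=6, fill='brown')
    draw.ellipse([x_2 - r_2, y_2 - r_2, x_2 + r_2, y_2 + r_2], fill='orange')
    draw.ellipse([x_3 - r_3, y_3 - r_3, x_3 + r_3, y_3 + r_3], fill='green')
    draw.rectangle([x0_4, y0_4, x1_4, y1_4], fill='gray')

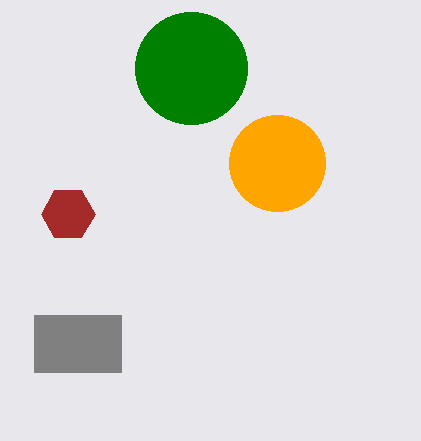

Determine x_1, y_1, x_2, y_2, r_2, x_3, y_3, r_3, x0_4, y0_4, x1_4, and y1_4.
x_1 = 68
y_1 = 214
x_2 = 277
y_2 = 163
r_2 = 48
x_3 = 191
y_3 = 68
r_3 = 56
x0_4 = 34
y0_4 = 315
x1_4 = 121
y1_4 = 372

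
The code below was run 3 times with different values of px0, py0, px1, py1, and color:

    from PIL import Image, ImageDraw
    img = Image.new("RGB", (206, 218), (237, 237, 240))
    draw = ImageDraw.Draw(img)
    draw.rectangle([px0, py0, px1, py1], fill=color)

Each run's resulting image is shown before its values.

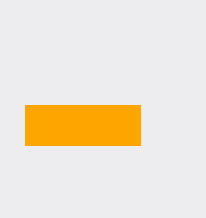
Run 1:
px0 = 25
py0 = 105
px1 = 140
py1 = 145
color = 'orange'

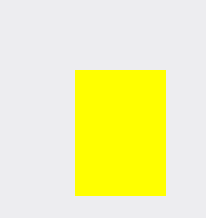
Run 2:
px0 = 75
py0 = 70
px1 = 165
py1 = 195
color = 'yellow'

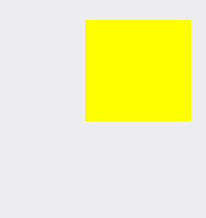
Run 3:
px0 = 85, py0 = 20, px1 = 190, py1 = 120, color = 'yellow'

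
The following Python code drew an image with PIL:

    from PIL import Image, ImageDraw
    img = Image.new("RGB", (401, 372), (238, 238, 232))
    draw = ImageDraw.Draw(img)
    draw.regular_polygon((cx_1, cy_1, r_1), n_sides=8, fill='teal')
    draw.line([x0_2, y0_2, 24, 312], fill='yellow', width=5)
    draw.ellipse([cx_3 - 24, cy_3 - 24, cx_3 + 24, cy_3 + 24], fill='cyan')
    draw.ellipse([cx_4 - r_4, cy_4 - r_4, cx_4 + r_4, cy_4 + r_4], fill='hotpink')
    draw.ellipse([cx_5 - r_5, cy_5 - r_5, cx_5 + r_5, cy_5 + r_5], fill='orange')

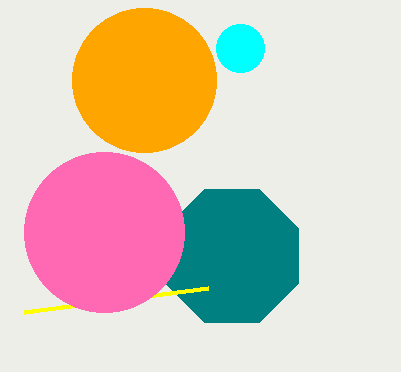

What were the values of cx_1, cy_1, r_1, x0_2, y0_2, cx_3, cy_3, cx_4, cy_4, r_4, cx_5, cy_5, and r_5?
cx_1 = 232
cy_1 = 256
r_1 = 72
x0_2 = 208
y0_2 = 288
cx_3 = 240
cy_3 = 48
cx_4 = 104
cy_4 = 232
r_4 = 80
cx_5 = 144
cy_5 = 80
r_5 = 72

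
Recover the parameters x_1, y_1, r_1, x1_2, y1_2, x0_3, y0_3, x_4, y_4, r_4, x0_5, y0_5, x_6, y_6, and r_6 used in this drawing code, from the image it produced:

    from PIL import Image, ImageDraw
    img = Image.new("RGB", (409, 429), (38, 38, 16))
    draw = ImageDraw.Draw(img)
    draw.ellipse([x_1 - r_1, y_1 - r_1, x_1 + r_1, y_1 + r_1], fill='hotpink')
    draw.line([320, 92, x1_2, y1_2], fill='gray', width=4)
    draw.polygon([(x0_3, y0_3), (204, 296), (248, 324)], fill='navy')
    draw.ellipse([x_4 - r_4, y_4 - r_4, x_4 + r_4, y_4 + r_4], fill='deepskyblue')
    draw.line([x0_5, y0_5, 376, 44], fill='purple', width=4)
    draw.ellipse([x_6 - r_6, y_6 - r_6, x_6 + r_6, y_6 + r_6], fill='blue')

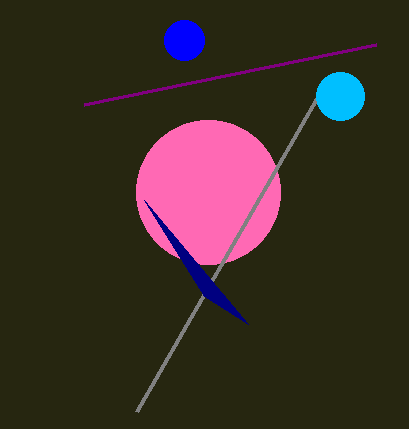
x_1 = 208, y_1 = 192, r_1 = 72, x1_2 = 136, y1_2 = 412, x0_3 = 144, y0_3 = 200, x_4 = 340, y_4 = 96, r_4 = 24, x0_5 = 84, y0_5 = 104, x_6 = 184, y_6 = 40, r_6 = 20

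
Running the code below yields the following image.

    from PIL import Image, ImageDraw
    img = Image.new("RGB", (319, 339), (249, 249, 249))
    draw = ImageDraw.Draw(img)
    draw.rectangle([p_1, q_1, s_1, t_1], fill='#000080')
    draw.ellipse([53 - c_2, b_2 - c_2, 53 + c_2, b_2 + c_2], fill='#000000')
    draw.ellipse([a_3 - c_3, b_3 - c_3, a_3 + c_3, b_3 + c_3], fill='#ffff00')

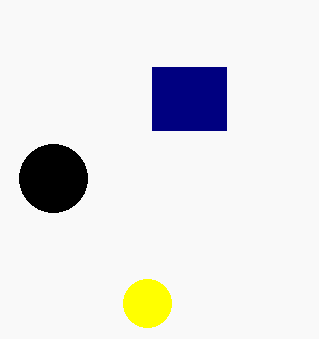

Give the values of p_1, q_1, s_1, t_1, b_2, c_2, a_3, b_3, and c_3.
p_1 = 152
q_1 = 67
s_1 = 226
t_1 = 130
b_2 = 178
c_2 = 34
a_3 = 147
b_3 = 303
c_3 = 24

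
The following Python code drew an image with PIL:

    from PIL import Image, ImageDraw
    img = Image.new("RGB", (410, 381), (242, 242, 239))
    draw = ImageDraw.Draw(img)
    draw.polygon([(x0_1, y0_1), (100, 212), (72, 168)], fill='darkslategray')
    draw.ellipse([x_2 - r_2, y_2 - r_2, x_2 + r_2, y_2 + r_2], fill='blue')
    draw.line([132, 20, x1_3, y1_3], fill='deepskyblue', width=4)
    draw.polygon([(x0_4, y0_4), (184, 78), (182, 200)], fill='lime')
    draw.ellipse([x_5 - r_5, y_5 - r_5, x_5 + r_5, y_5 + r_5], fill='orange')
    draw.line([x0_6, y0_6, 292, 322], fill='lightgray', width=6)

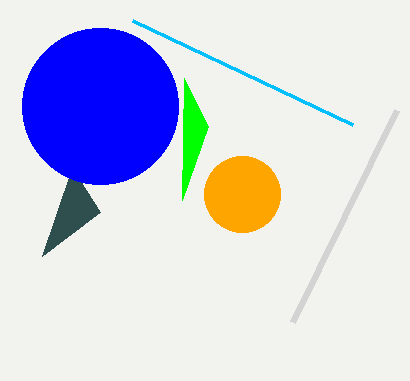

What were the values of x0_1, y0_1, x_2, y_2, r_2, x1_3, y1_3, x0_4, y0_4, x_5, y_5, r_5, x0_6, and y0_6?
x0_1 = 42
y0_1 = 256
x_2 = 100
y_2 = 106
r_2 = 78
x1_3 = 352
y1_3 = 124
x0_4 = 208
y0_4 = 126
x_5 = 242
y_5 = 194
r_5 = 38
x0_6 = 396
y0_6 = 110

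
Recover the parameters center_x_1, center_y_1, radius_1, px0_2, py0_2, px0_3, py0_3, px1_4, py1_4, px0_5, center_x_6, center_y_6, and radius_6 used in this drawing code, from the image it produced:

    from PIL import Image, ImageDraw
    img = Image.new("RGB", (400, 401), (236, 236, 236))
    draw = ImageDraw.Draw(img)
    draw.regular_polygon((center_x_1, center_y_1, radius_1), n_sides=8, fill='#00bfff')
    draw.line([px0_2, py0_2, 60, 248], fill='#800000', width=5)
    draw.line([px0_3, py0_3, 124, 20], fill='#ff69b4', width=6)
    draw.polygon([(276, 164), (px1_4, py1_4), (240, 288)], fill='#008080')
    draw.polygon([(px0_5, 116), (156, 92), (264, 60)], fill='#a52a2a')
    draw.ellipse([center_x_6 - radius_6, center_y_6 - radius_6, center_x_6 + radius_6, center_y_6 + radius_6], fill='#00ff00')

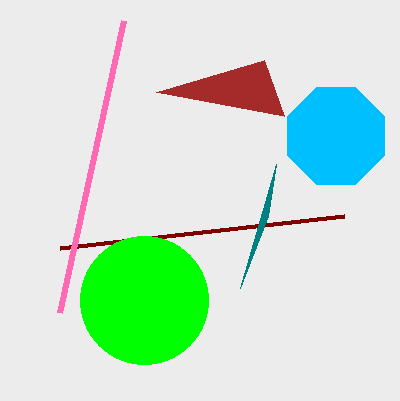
center_x_1 = 336
center_y_1 = 136
radius_1 = 52
px0_2 = 344
py0_2 = 216
px0_3 = 60
py0_3 = 312
px1_4 = 268
py1_4 = 216
px0_5 = 284
center_x_6 = 144
center_y_6 = 300
radius_6 = 64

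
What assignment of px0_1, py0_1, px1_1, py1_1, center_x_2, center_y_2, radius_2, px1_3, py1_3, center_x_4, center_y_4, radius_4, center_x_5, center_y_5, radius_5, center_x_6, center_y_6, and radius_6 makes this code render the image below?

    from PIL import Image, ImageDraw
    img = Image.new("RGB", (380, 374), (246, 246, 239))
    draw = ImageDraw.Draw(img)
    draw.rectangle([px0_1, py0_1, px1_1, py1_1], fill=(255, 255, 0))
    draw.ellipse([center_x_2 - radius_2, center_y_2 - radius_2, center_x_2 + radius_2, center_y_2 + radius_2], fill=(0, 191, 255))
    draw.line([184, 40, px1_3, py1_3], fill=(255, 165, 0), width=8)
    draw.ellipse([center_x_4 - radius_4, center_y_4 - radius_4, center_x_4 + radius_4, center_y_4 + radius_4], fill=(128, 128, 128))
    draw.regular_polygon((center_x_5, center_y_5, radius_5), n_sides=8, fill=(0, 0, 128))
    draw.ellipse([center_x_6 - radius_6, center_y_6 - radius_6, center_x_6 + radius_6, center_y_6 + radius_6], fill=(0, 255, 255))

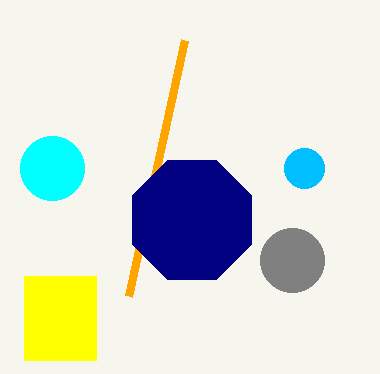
px0_1 = 24, py0_1 = 276, px1_1 = 96, py1_1 = 360, center_x_2 = 304, center_y_2 = 168, radius_2 = 20, px1_3 = 128, py1_3 = 296, center_x_4 = 292, center_y_4 = 260, radius_4 = 32, center_x_5 = 192, center_y_5 = 220, radius_5 = 64, center_x_6 = 52, center_y_6 = 168, radius_6 = 32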